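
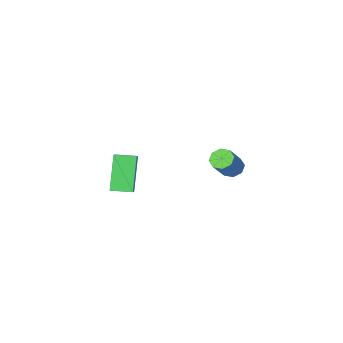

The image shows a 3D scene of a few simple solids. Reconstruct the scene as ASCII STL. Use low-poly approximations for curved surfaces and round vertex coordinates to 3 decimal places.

solid 
facet normal -0.616 -0.285 -0.735
outer loop
vertex -3.408 1.919 -1.636
vertex -3.672 1.463 -1.238
vertex -3.802 2.095 -1.374
endloop
endfacet
facet normal 0.109 0.893 -0.436
outer loop
vertex -3.408 1.919 -1.636
vertex -3.802 2.095 -1.374
vertex -2.423 2.373 -0.459
endloop
endfacet
facet normal 0.110 0.893 -0.437
outer loop
vertex -2.423 2.373 -0.459
vertex -3.802 2.095 -1.374
vertex -2.818 2.55 -0.197
endloop
endfacet
facet normal 0.615 0.283 0.736
outer loop
vertex -2.423 2.373 -0.459
vertex -2.818 2.55 -0.197
vertex -2.688 1.917 -0.062
endloop
endfacet
facet normal -0.615 -0.285 -0.735
outer loop
vertex -3.802 2.095 -1.374
vertex -3.672 1.463 -1.238
vertex -4.12 1.902 -1.033
endloop
endfacet
facet normal -0.473 0.879 0.056
outer loop
vertex -3.802 2.095 -1.374
vertex -4.12 1.902 -1.033
vertex -2.818 2.55 -0.197
endloop
endfacet
facet normal -0.474 0.879 0.058
outer loop
vertex -2.818 2.55 -0.197
vertex -4.12 1.902 -1.033
vertex -3.136 2.356 0.144
endloop
endfacet
facet normal 0.616 0.283 0.735
outer loop
vertex -2.818 2.55 -0.197
vertex -3.136 2.356 0.144
vertex -2.688 1.917 -0.062
endloop
endfacet
facet normal -0.615 -0.284 -0.736
outer loop
vertex -4.12 1.902 -1.033
vertex -3.672 1.463 -1.238
vertex -4.176 1.451 -0.812
endloop
endfacet
facet normal -0.781 0.350 0.517
outer loop
vertex -4.12 1.902 -1.033
vertex -4.176 1.451 -0.812
vertex -3.136 2.356 0.144
endloop
endfacet
facet normal -0.781 0.350 0.518
outer loop
vertex -3.136 2.356 0.144
vertex -4.176 1.451 -0.812
vertex -3.192 1.905 0.364
endloop
endfacet
facet normal 0.615 0.283 0.736
outer loop
vertex -3.136 2.356 0.144
vertex -3.192 1.905 0.364
vertex -2.688 1.917 -0.062
endloop
endfacet
facet normal -0.615 -0.283 -0.736
outer loop
vertex -4.176 1.451 -0.812
vertex -3.672 1.463 -1.238
vertex -3.937 1.007 -0.841
endloop
endfacet
facet normal -0.630 -0.383 0.675
outer loop
vertex -4.176 1.451 -0.812
vertex -3.937 1.007 -0.841
vertex -3.192 1.905 0.364
endloop
endfacet
facet normal -0.630 -0.383 0.675
outer loop
vertex -3.192 1.905 0.364
vertex -3.937 1.007 -0.841
vertex -2.952 1.461 0.336
endloop
endfacet
facet normal 0.615 0.286 0.735
outer loop
vertex -3.192 1.905 0.364
vertex -2.952 1.461 0.336
vertex -2.688 1.917 -0.062
endloop
endfacet
facet normal -0.615 -0.283 -0.736
outer loop
vertex -3.937 1.007 -0.841
vertex -3.672 1.463 -1.238
vertex -3.542 0.83 -1.103
endloop
endfacet
facet normal -0.110 -0.893 0.437
outer loop
vertex -3.937 1.007 -0.841
vertex -3.542 0.83 -1.103
vertex -2.952 1.461 0.336
endloop
endfacet
facet normal -0.109 -0.893 0.436
outer loop
vertex -2.952 1.461 0.336
vertex -3.542 0.83 -1.103
vertex -2.558 1.285 0.074
endloop
endfacet
facet normal 0.616 0.285 0.735
outer loop
vertex -2.952 1.461 0.336
vertex -2.558 1.285 0.074
vertex -2.688 1.917 -0.062
endloop
endfacet
facet normal -0.616 -0.283 -0.735
outer loop
vertex -3.542 0.83 -1.103
vertex -3.672 1.463 -1.238
vertex -3.224 1.024 -1.444
endloop
endfacet
facet normal 0.475 -0.878 -0.057
outer loop
vertex -3.542 0.83 -1.103
vertex -3.224 1.024 -1.444
vertex -2.558 1.285 0.074
endloop
endfacet
facet normal 0.473 -0.879 -0.056
outer loop
vertex -2.558 1.285 0.074
vertex -3.224 1.024 -1.444
vertex -2.24 1.478 -0.267
endloop
endfacet
facet normal 0.615 0.285 0.735
outer loop
vertex -2.558 1.285 0.074
vertex -2.24 1.478 -0.267
vertex -2.688 1.917 -0.062
endloop
endfacet
facet normal -0.615 -0.283 -0.736
outer loop
vertex -3.224 1.024 -1.444
vertex -3.672 1.463 -1.238
vertex -3.168 1.475 -1.664
endloop
endfacet
facet normal 0.781 -0.350 -0.518
outer loop
vertex -3.224 1.024 -1.444
vertex -3.168 1.475 -1.664
vertex -2.24 1.478 -0.267
endloop
endfacet
facet normal 0.780 -0.351 -0.518
outer loop
vertex -2.24 1.478 -0.267
vertex -3.168 1.475 -1.664
vertex -2.184 1.929 -0.488
endloop
endfacet
facet normal 0.615 0.284 0.736
outer loop
vertex -2.24 1.478 -0.267
vertex -2.184 1.929 -0.488
vertex -2.688 1.917 -0.062
endloop
endfacet
facet normal -0.615 -0.286 -0.735
outer loop
vertex -3.168 1.475 -1.664
vertex -3.672 1.463 -1.238
vertex -3.408 1.919 -1.636
endloop
endfacet
facet normal 0.630 0.383 -0.675
outer loop
vertex -3.168 1.475 -1.664
vertex -3.408 1.919 -1.636
vertex -2.184 1.929 -0.488
endloop
endfacet
facet normal 0.630 0.383 -0.675
outer loop
vertex -2.184 1.929 -0.488
vertex -3.408 1.919 -1.636
vertex -2.423 2.373 -0.459
endloop
endfacet
facet normal 0.615 0.283 0.736
outer loop
vertex -2.184 1.929 -0.488
vertex -2.423 2.373 -0.459
vertex -2.688 1.917 -0.062
endloop
endfacet
facet normal -0.506 -0.691 -0.516
outer loop
vertex 2.624 0.625 1.395
vertex 1.767 1.296 1.337
vertex 3.372 1.425 -0.409
endloop
endfacet
facet normal 0.786 -0.615 0.053
outer loop
vertex 3.913 2.164 0.143
vertex 2.624 0.625 1.395
vertex 3.372 1.425 -0.409
endloop
endfacet
facet normal -0.505 -0.692 -0.516
outer loop
vertex 3.372 1.425 -0.409
vertex 1.767 1.296 1.337
vertex 2.514 2.095 -0.467
endloop
endfacet
facet normal 0.354 0.379 -0.855
outer loop
vertex 2.514 2.095 -0.467
vertex 3.913 2.164 0.143
vertex 3.372 1.425 -0.409
endloop
endfacet
facet normal -0.355 -0.379 0.855
outer loop
vertex 2.624 0.625 1.395
vertex 2.308 2.035 1.889
vertex 1.767 1.296 1.337
endloop
endfacet
facet normal 0.786 -0.615 0.053
outer loop
vertex 3.166 1.365 1.947
vertex 2.624 0.625 1.395
vertex 3.913 2.164 0.143
endloop
endfacet
facet normal -0.354 -0.379 0.855
outer loop
vertex 3.166 1.365 1.947
vertex 2.308 2.035 1.889
vertex 2.624 0.625 1.395
endloop
endfacet
facet normal -0.786 0.615 -0.053
outer loop
vertex 1.767 1.296 1.337
vertex 2.308 2.035 1.889
vertex 2.514 2.095 -0.467
endloop
endfacet
facet normal 0.354 0.378 -0.855
outer loop
vertex 3.056 2.835 0.085
vertex 3.913 2.164 0.143
vertex 2.514 2.095 -0.467
endloop
endfacet
facet normal -0.786 0.616 -0.053
outer loop
vertex 2.514 2.095 -0.467
vertex 2.308 2.035 1.889
vertex 3.056 2.835 0.085
endloop
endfacet
facet normal 0.506 0.691 0.516
outer loop
vertex 3.056 2.835 0.085
vertex 3.166 1.365 1.947
vertex 3.913 2.164 0.143
endloop
endfacet
facet normal 0.505 0.692 0.516
outer loop
vertex 2.308 2.035 1.889
vertex 3.166 1.365 1.947
vertex 3.056 2.835 0.085
endloop
endfacet

endsolid


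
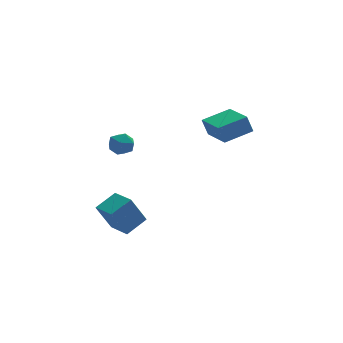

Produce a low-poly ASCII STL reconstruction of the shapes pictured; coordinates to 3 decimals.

solid 
facet normal -0.843 -0.316 -0.434
outer loop
vertex -3.207 0.692 -1.268
vertex -3.61 2.001 -1.439
vertex -2.409 0.732 -2.847
endloop
endfacet
facet normal 0.292 -0.948 0.124
outer loop
vertex -1.27 1.159 -2.261
vertex -3.207 0.692 -1.268
vertex -2.409 0.732 -2.847
endloop
endfacet
facet normal -0.843 -0.317 -0.434
outer loop
vertex -2.409 0.732 -2.847
vertex -3.61 2.001 -1.439
vertex -2.812 2.04 -3.018
endloop
endfacet
facet normal 0.451 0.022 -0.892
outer loop
vertex -2.812 2.04 -3.018
vertex -1.27 1.159 -2.261
vertex -2.409 0.732 -2.847
endloop
endfacet
facet normal -0.451 -0.022 0.892
outer loop
vertex -3.207 0.692 -1.268
vertex -2.471 2.428 -0.853
vertex -3.61 2.001 -1.439
endloop
endfacet
facet normal 0.292 -0.948 0.124
outer loop
vertex -2.068 1.12 -0.682
vertex -3.207 0.692 -1.268
vertex -1.27 1.159 -2.261
endloop
endfacet
facet normal -0.451 -0.022 0.892
outer loop
vertex -2.068 1.12 -0.682
vertex -2.471 2.428 -0.853
vertex -3.207 0.692 -1.268
endloop
endfacet
facet normal -0.292 0.948 -0.124
outer loop
vertex -3.61 2.001 -1.439
vertex -2.471 2.428 -0.853
vertex -2.812 2.04 -3.018
endloop
endfacet
facet normal 0.451 0.022 -0.892
outer loop
vertex -1.673 2.468 -2.432
vertex -1.27 1.159 -2.261
vertex -2.812 2.04 -3.018
endloop
endfacet
facet normal -0.293 0.948 -0.124
outer loop
vertex -2.812 2.04 -3.018
vertex -2.471 2.428 -0.853
vertex -1.673 2.468 -2.432
endloop
endfacet
facet normal 0.843 0.316 0.434
outer loop
vertex -1.673 2.468 -2.432
vertex -2.068 1.12 -0.682
vertex -1.27 1.159 -2.261
endloop
endfacet
facet normal 0.843 0.317 0.434
outer loop
vertex -2.471 2.428 -0.853
vertex -2.068 1.12 -0.682
vertex -1.673 2.468 -2.432
endloop
endfacet
facet normal -0.102 0.979 -0.177
outer loop
vertex -2.565 0.729 3.413
vertex -3.267 0.695 3.63
vertex -2.737 0.839 4.12
endloop
endfacet
facet normal 0.569 0.822 0.011
outer loop
vertex -2.565 0.729 3.413
vertex -2.737 0.839 4.12
vertex -2.149 0.434 3.944
endloop
endfacet
facet normal 0.822 0.343 -0.454
outer loop
vertex -2.565 0.729 3.413
vertex -2.149 0.434 3.944
vertex -2.315 0.04 3.345
endloop
endfacet
facet normal 0.308 0.204 -0.929
outer loop
vertex -2.565 0.729 3.413
vertex -2.315 0.04 3.345
vertex -3.006 0.201 3.151
endloop
endfacet
facet normal -0.263 0.596 -0.758
outer loop
vertex -2.565 0.729 3.413
vertex -3.006 0.201 3.151
vertex -3.267 0.695 3.63
endloop
endfacet
facet normal 0.552 0.517 0.654
outer loop
vertex -2.149 0.434 3.944
vertex -2.737 0.839 4.12
vertex -2.594 0.219 4.489
endloop
endfacet
facet normal -0.533 0.770 0.350
outer loop
vertex -2.737 0.839 4.12
vertex -3.267 0.695 3.63
vertex -3.285 0.38 4.295
endloop
endfacet
facet normal -0.794 0.151 -0.589
outer loop
vertex -3.267 0.695 3.63
vertex -3.006 0.201 3.151
vertex -3.451 -0.014 3.696
endloop
endfacet
facet normal 0.130 -0.485 -0.865
outer loop
vertex -3.006 0.201 3.151
vertex -2.315 0.04 3.345
vertex -2.863 -0.419 3.52
endloop
endfacet
facet normal 0.961 -0.258 -0.096
outer loop
vertex -2.315 0.04 3.345
vertex -2.149 0.434 3.944
vertex -2.333 -0.275 4.01
endloop
endfacet
facet normal -0.308 -0.204 0.929
outer loop
vertex -3.035 -0.309 4.227
vertex -2.594 0.219 4.489
vertex -3.285 0.38 4.295
endloop
endfacet
facet normal -0.822 -0.343 0.454
outer loop
vertex -3.035 -0.309 4.227
vertex -3.285 0.38 4.295
vertex -3.451 -0.014 3.696
endloop
endfacet
facet normal -0.569 -0.822 -0.011
outer loop
vertex -3.035 -0.309 4.227
vertex -3.451 -0.014 3.696
vertex -2.863 -0.419 3.52
endloop
endfacet
facet normal 0.102 -0.979 0.177
outer loop
vertex -3.035 -0.309 4.227
vertex -2.863 -0.419 3.52
vertex -2.333 -0.275 4.01
endloop
endfacet
facet normal 0.263 -0.596 0.758
outer loop
vertex -3.035 -0.309 4.227
vertex -2.333 -0.275 4.01
vertex -2.594 0.219 4.489
endloop
endfacet
facet normal -0.130 0.485 0.865
outer loop
vertex -3.285 0.38 4.295
vertex -2.594 0.219 4.489
vertex -2.737 0.839 4.12
endloop
endfacet
facet normal -0.961 0.258 0.096
outer loop
vertex -3.451 -0.014 3.696
vertex -3.285 0.38 4.295
vertex -3.267 0.695 3.63
endloop
endfacet
facet normal -0.552 -0.517 -0.654
outer loop
vertex -2.863 -0.419 3.52
vertex -3.451 -0.014 3.696
vertex -3.006 0.201 3.151
endloop
endfacet
facet normal 0.533 -0.770 -0.350
outer loop
vertex -2.333 -0.275 4.01
vertex -2.863 -0.419 3.52
vertex -2.315 0.04 3.345
endloop
endfacet
facet normal 0.794 -0.151 0.589
outer loop
vertex -2.594 0.219 4.489
vertex -2.333 -0.275 4.01
vertex -2.149 0.434 3.944
endloop
endfacet
facet normal -0.957 -0.127 -0.260
outer loop
vertex 2.772 2.055 2.997
vertex 2.612 4.014 2.628
vertex 3.059 1.895 2.02
endloop
endfacet
facet normal 0.080 -0.980 0.184
outer loop
vertex 4.648 2.106 2.452
vertex 2.772 2.055 2.997
vertex 3.059 1.895 2.02
endloop
endfacet
facet normal -0.957 -0.127 -0.261
outer loop
vertex 3.059 1.895 2.02
vertex 2.612 4.014 2.628
vertex 2.899 3.854 1.652
endloop
endfacet
facet normal 0.278 -0.155 -0.948
outer loop
vertex 2.899 3.854 1.652
vertex 4.648 2.106 2.452
vertex 3.059 1.895 2.02
endloop
endfacet
facet normal -0.278 0.156 0.948
outer loop
vertex 2.772 2.055 2.997
vertex 4.201 4.225 3.06
vertex 2.612 4.014 2.628
endloop
endfacet
facet normal 0.080 -0.980 0.184
outer loop
vertex 4.361 2.266 3.428
vertex 2.772 2.055 2.997
vertex 4.648 2.106 2.452
endloop
endfacet
facet normal -0.278 0.155 0.948
outer loop
vertex 4.361 2.266 3.428
vertex 4.201 4.225 3.06
vertex 2.772 2.055 2.997
endloop
endfacet
facet normal -0.080 0.980 -0.184
outer loop
vertex 2.612 4.014 2.628
vertex 4.201 4.225 3.06
vertex 2.899 3.854 1.652
endloop
endfacet
facet normal 0.278 -0.156 -0.948
outer loop
vertex 4.488 4.065 2.083
vertex 4.648 2.106 2.452
vertex 2.899 3.854 1.652
endloop
endfacet
facet normal -0.080 0.980 -0.184
outer loop
vertex 2.899 3.854 1.652
vertex 4.201 4.225 3.06
vertex 4.488 4.065 2.083
endloop
endfacet
facet normal 0.957 0.127 0.261
outer loop
vertex 4.488 4.065 2.083
vertex 4.361 2.266 3.428
vertex 4.648 2.106 2.452
endloop
endfacet
facet normal 0.957 0.127 0.260
outer loop
vertex 4.201 4.225 3.06
vertex 4.361 2.266 3.428
vertex 4.488 4.065 2.083
endloop
endfacet

endsolid


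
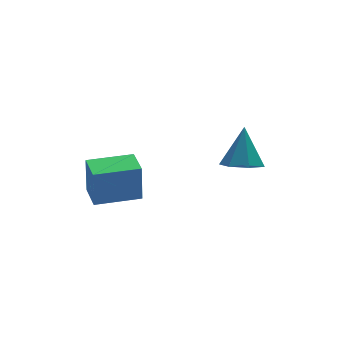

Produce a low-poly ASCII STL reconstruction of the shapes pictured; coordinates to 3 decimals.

solid 
facet normal -0.993 0.120 0.009
outer loop
vertex -3.852 1.079 -2.264
vertex -3.696 2.377 -2.341
vertex -3.88 0.979 -4.001
endloop
endfacet
facet normal -0.119 -0.991 0.059
outer loop
vertex -1.924 0.743 -4.019
vertex -3.852 1.079 -2.264
vertex -3.88 0.979 -4.001
endloop
endfacet
facet normal -0.993 0.120 0.009
outer loop
vertex -3.88 0.979 -4.001
vertex -3.696 2.377 -2.341
vertex -3.724 2.277 -4.078
endloop
endfacet
facet normal -0.016 -0.057 -0.998
outer loop
vertex -3.724 2.277 -4.078
vertex -1.924 0.743 -4.019
vertex -3.88 0.979 -4.001
endloop
endfacet
facet normal 0.016 0.057 0.998
outer loop
vertex -3.852 1.079 -2.264
vertex -1.74 2.141 -2.359
vertex -3.696 2.377 -2.341
endloop
endfacet
facet normal -0.119 -0.991 0.059
outer loop
vertex -1.896 0.843 -2.282
vertex -3.852 1.079 -2.264
vertex -1.924 0.743 -4.019
endloop
endfacet
facet normal 0.016 0.057 0.998
outer loop
vertex -1.896 0.843 -2.282
vertex -1.74 2.141 -2.359
vertex -3.852 1.079 -2.264
endloop
endfacet
facet normal 0.119 0.991 -0.059
outer loop
vertex -3.696 2.377 -2.341
vertex -1.74 2.141 -2.359
vertex -3.724 2.277 -4.078
endloop
endfacet
facet normal -0.016 -0.057 -0.998
outer loop
vertex -1.768 2.041 -4.096
vertex -1.924 0.743 -4.019
vertex -3.724 2.277 -4.078
endloop
endfacet
facet normal 0.119 0.991 -0.059
outer loop
vertex -3.724 2.277 -4.078
vertex -1.74 2.141 -2.359
vertex -1.768 2.041 -4.096
endloop
endfacet
facet normal 0.993 -0.120 -0.009
outer loop
vertex -1.768 2.041 -4.096
vertex -1.896 0.843 -2.282
vertex -1.924 0.743 -4.019
endloop
endfacet
facet normal 0.993 -0.120 -0.009
outer loop
vertex -1.74 2.141 -2.359
vertex -1.896 0.843 -2.282
vertex -1.768 2.041 -4.096
endloop
endfacet
facet normal -0.222 -0.444 -0.868
outer loop
vertex 2.745 -0.509 -2.399
vertex 1.845 -0.521 -2.163
vertex 2.316 0.138 -2.62
endloop
endfacet
facet normal 0.836 0.548 -0.019
outer loop
vertex 2.745 -0.509 -2.399
vertex 2.316 0.138 -2.62
vertex 2.255 0.301 -0.557
endloop
endfacet
facet normal -0.221 -0.444 -0.868
outer loop
vertex 2.316 0.138 -2.62
vertex 1.845 -0.521 -2.163
vertex 1.533 0.289 -2.498
endloop
endfacet
facet normal 0.178 0.981 -0.072
outer loop
vertex 2.316 0.138 -2.62
vertex 1.533 0.289 -2.498
vertex 2.255 0.301 -0.557
endloop
endfacet
facet normal -0.222 -0.444 -0.868
outer loop
vertex 1.533 0.289 -2.498
vertex 1.845 -0.521 -2.163
vertex 0.985 -0.17 -2.123
endloop
endfacet
facet normal -0.546 0.814 0.198
outer loop
vertex 1.533 0.289 -2.498
vertex 0.985 -0.17 -2.123
vertex 2.255 0.301 -0.557
endloop
endfacet
facet normal -0.221 -0.444 -0.868
outer loop
vertex 0.985 -0.17 -2.123
vertex 1.845 -0.521 -2.163
vertex 1.084 -0.893 -1.779
endloop
endfacet
facet normal -0.790 0.172 0.589
outer loop
vertex 0.985 -0.17 -2.123
vertex 1.084 -0.893 -1.779
vertex 2.255 0.301 -0.557
endloop
endfacet
facet normal -0.221 -0.444 -0.868
outer loop
vertex 1.084 -0.893 -1.779
vertex 1.845 -0.521 -2.163
vertex 1.757 -1.336 -1.724
endloop
endfacet
facet normal -0.370 -0.462 0.806
outer loop
vertex 1.084 -0.893 -1.779
vertex 1.757 -1.336 -1.724
vertex 2.255 0.301 -0.557
endloop
endfacet
facet normal -0.220 -0.444 -0.868
outer loop
vertex 1.757 -1.336 -1.724
vertex 1.845 -0.521 -2.163
vertex 2.496 -1.165 -1.999
endloop
endfacet
facet normal 0.396 -0.610 0.686
outer loop
vertex 1.757 -1.336 -1.724
vertex 2.496 -1.165 -1.999
vertex 2.255 0.301 -0.557
endloop
endfacet
facet normal -0.222 -0.445 -0.868
outer loop
vertex 2.496 -1.165 -1.999
vertex 1.845 -0.521 -2.163
vertex 2.745 -0.509 -2.399
endloop
endfacet
facet normal 0.934 -0.160 0.319
outer loop
vertex 2.496 -1.165 -1.999
vertex 2.745 -0.509 -2.399
vertex 2.255 0.301 -0.557
endloop
endfacet

endsolid


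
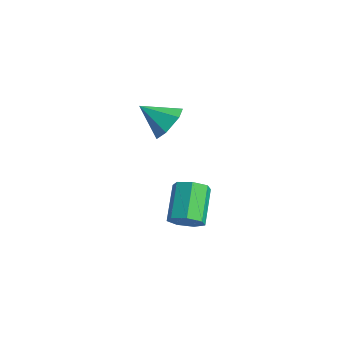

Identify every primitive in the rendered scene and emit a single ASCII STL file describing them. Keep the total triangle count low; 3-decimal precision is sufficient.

solid 
facet normal 0.646 0.526 -0.553
outer loop
vertex -2.338 -0.287 -2.0
vertex -2.992 -0.381 -2.854
vertex -3.099 0.457 -2.182
endloop
endfacet
facet normal -0.035 0.204 0.978
outer loop
vertex -2.338 -0.287 -2.0
vertex -3.099 0.457 -2.182
vertex -4.168 -1.339 -1.846
endloop
endfacet
facet normal 0.645 0.526 -0.554
outer loop
vertex -3.099 0.457 -2.182
vertex -2.992 -0.381 -2.854
vertex -3.754 0.362 -3.036
endloop
endfacet
facet normal -0.708 0.512 0.486
outer loop
vertex -3.099 0.457 -2.182
vertex -3.754 0.362 -3.036
vertex -4.168 -1.339 -1.846
endloop
endfacet
facet normal 0.646 0.527 -0.553
outer loop
vertex -3.754 0.362 -3.036
vertex -2.992 -0.381 -2.854
vertex -3.646 -0.476 -3.708
endloop
endfacet
facet normal -0.968 0.068 -0.240
outer loop
vertex -3.754 0.362 -3.036
vertex -3.646 -0.476 -3.708
vertex -4.168 -1.339 -1.846
endloop
endfacet
facet normal 0.646 0.525 -0.553
outer loop
vertex -3.646 -0.476 -3.708
vertex -2.992 -0.381 -2.854
vertex -2.885 -1.22 -3.525
endloop
endfacet
facet normal -0.555 -0.684 -0.473
outer loop
vertex -3.646 -0.476 -3.708
vertex -2.885 -1.22 -3.525
vertex -4.168 -1.339 -1.846
endloop
endfacet
facet normal 0.646 0.525 -0.553
outer loop
vertex -2.885 -1.22 -3.525
vertex -2.992 -0.381 -2.854
vertex -2.231 -1.125 -2.671
endloop
endfacet
facet normal 0.118 -0.993 0.020
outer loop
vertex -2.885 -1.22 -3.525
vertex -2.231 -1.125 -2.671
vertex -4.168 -1.339 -1.846
endloop
endfacet
facet normal 0.647 0.525 -0.553
outer loop
vertex -2.231 -1.125 -2.671
vertex -2.992 -0.381 -2.854
vertex -2.338 -0.287 -2.0
endloop
endfacet
facet normal 0.378 -0.549 0.746
outer loop
vertex -2.231 -1.125 -2.671
vertex -2.338 -0.287 -2.0
vertex -4.168 -1.339 -1.846
endloop
endfacet
facet normal 0.593 -0.576 -0.563
outer loop
vertex 3.402 -2.881 -4.696
vertex 2.935 -3.608 -4.444
vertex 2.793 -3.066 -5.148
endloop
endfacet
facet normal 0.201 0.782 -0.590
outer loop
vertex 3.402 -2.881 -4.696
vertex 2.793 -3.066 -5.148
vertex 2.192 -1.705 -3.549
endloop
endfacet
facet normal 0.200 0.782 -0.591
outer loop
vertex 2.192 -1.705 -3.549
vertex 2.793 -3.066 -5.148
vertex 1.583 -1.891 -4.001
endloop
endfacet
facet normal -0.593 0.577 0.562
outer loop
vertex 2.192 -1.705 -3.549
vertex 1.583 -1.891 -4.001
vertex 1.725 -2.432 -3.296
endloop
endfacet
facet normal 0.593 -0.576 -0.563
outer loop
vertex 2.793 -3.066 -5.148
vertex 2.935 -3.608 -4.444
vertex 2.291 -3.659 -5.07
endloop
endfacet
facet normal -0.485 0.302 -0.821
outer loop
vertex 2.793 -3.066 -5.148
vertex 2.291 -3.659 -5.07
vertex 1.583 -1.891 -4.001
endloop
endfacet
facet normal -0.485 0.302 -0.821
outer loop
vertex 1.583 -1.891 -4.001
vertex 2.291 -3.659 -5.07
vertex 1.081 -2.484 -3.923
endloop
endfacet
facet normal -0.594 0.576 0.562
outer loop
vertex 1.583 -1.891 -4.001
vertex 1.081 -2.484 -3.923
vertex 1.725 -2.432 -3.296
endloop
endfacet
facet normal 0.593 -0.576 -0.563
outer loop
vertex 2.291 -3.659 -5.07
vertex 2.935 -3.608 -4.444
vertex 2.274 -4.214 -4.52
endloop
endfacet
facet normal -0.805 -0.405 -0.434
outer loop
vertex 2.291 -3.659 -5.07
vertex 2.274 -4.214 -4.52
vertex 1.081 -2.484 -3.923
endloop
endfacet
facet normal -0.805 -0.405 -0.433
outer loop
vertex 1.081 -2.484 -3.923
vertex 2.274 -4.214 -4.52
vertex 1.064 -3.038 -3.373
endloop
endfacet
facet normal -0.594 0.576 0.562
outer loop
vertex 1.081 -2.484 -3.923
vertex 1.064 -3.038 -3.373
vertex 1.725 -2.432 -3.296
endloop
endfacet
facet normal 0.593 -0.576 -0.562
outer loop
vertex 2.274 -4.214 -4.52
vertex 2.935 -3.608 -4.444
vertex 2.755 -4.311 -3.913
endloop
endfacet
facet normal -0.518 -0.808 0.282
outer loop
vertex 2.274 -4.214 -4.52
vertex 2.755 -4.311 -3.913
vertex 1.064 -3.038 -3.373
endloop
endfacet
facet normal -0.519 -0.808 0.280
outer loop
vertex 1.064 -3.038 -3.373
vertex 2.755 -4.311 -3.913
vertex 1.545 -3.136 -2.765
endloop
endfacet
facet normal -0.593 0.576 0.562
outer loop
vertex 1.064 -3.038 -3.373
vertex 1.545 -3.136 -2.765
vertex 1.725 -2.432 -3.296
endloop
endfacet
facet normal 0.594 -0.576 -0.562
outer loop
vertex 2.755 -4.311 -3.913
vertex 2.935 -3.608 -4.444
vertex 3.371 -3.879 -3.705
endloop
endfacet
facet normal 0.158 -0.602 0.783
outer loop
vertex 2.755 -4.311 -3.913
vertex 3.371 -3.879 -3.705
vertex 1.545 -3.136 -2.765
endloop
endfacet
facet normal 0.159 -0.601 0.783
outer loop
vertex 1.545 -3.136 -2.765
vertex 3.371 -3.879 -3.705
vertex 2.161 -2.704 -2.558
endloop
endfacet
facet normal -0.593 0.576 0.563
outer loop
vertex 1.545 -3.136 -2.765
vertex 2.161 -2.704 -2.558
vertex 1.725 -2.432 -3.296
endloop
endfacet
facet normal 0.594 -0.576 -0.562
outer loop
vertex 3.371 -3.879 -3.705
vertex 2.935 -3.608 -4.444
vertex 3.659 -3.242 -4.053
endloop
endfacet
facet normal 0.715 0.057 0.696
outer loop
vertex 3.371 -3.879 -3.705
vertex 3.659 -3.242 -4.053
vertex 2.161 -2.704 -2.558
endloop
endfacet
facet normal 0.715 0.057 0.696
outer loop
vertex 2.161 -2.704 -2.558
vertex 3.659 -3.242 -4.053
vertex 2.449 -2.067 -2.906
endloop
endfacet
facet normal -0.593 0.576 0.563
outer loop
vertex 2.161 -2.704 -2.558
vertex 2.449 -2.067 -2.906
vertex 1.725 -2.432 -3.296
endloop
endfacet
facet normal 0.594 -0.576 -0.561
outer loop
vertex 3.659 -3.242 -4.053
vertex 2.935 -3.608 -4.444
vertex 3.402 -2.881 -4.696
endloop
endfacet
facet normal 0.734 0.674 0.085
outer loop
vertex 3.659 -3.242 -4.053
vertex 3.402 -2.881 -4.696
vertex 2.449 -2.067 -2.906
endloop
endfacet
facet normal 0.735 0.673 0.085
outer loop
vertex 2.449 -2.067 -2.906
vertex 3.402 -2.881 -4.696
vertex 2.192 -1.705 -3.549
endloop
endfacet
facet normal -0.593 0.577 0.562
outer loop
vertex 2.449 -2.067 -2.906
vertex 2.192 -1.705 -3.549
vertex 1.725 -2.432 -3.296
endloop
endfacet

endsolid


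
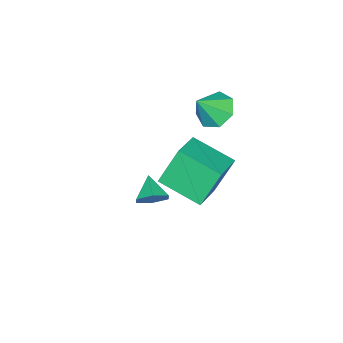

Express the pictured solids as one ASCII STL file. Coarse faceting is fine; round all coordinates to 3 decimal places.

solid 
facet normal 0.658 0.563 -0.501
outer loop
vertex 3.035 -2.663 1.908
vertex 2.722 -2.874 1.26
vertex 2.471 -2.263 1.617
endloop
endfacet
facet normal -0.279 0.276 0.920
outer loop
vertex 3.035 -2.663 1.908
vertex 2.471 -2.263 1.617
vertex 1.958 -3.526 1.84
endloop
endfacet
facet normal 0.658 0.563 -0.500
outer loop
vertex 2.471 -2.263 1.617
vertex 2.722 -2.874 1.26
vertex 2.158 -2.474 0.968
endloop
endfacet
facet normal -0.869 0.404 0.288
outer loop
vertex 2.471 -2.263 1.617
vertex 2.158 -2.474 0.968
vertex 1.958 -3.526 1.84
endloop
endfacet
facet normal 0.658 0.563 -0.500
outer loop
vertex 2.158 -2.474 0.968
vertex 2.722 -2.874 1.26
vertex 2.409 -3.084 0.612
endloop
endfacet
facet normal -0.910 -0.148 -0.388
outer loop
vertex 2.158 -2.474 0.968
vertex 2.409 -3.084 0.612
vertex 1.958 -3.526 1.84
endloop
endfacet
facet normal 0.658 0.563 -0.500
outer loop
vertex 2.409 -3.084 0.612
vertex 2.722 -2.874 1.26
vertex 2.972 -3.484 0.903
endloop
endfacet
facet normal -0.364 -0.826 -0.431
outer loop
vertex 2.409 -3.084 0.612
vertex 2.972 -3.484 0.903
vertex 1.958 -3.526 1.84
endloop
endfacet
facet normal 0.658 0.563 -0.501
outer loop
vertex 2.972 -3.484 0.903
vertex 2.722 -2.874 1.26
vertex 3.285 -3.273 1.551
endloop
endfacet
facet normal 0.226 -0.953 0.201
outer loop
vertex 2.972 -3.484 0.903
vertex 3.285 -3.273 1.551
vertex 1.958 -3.526 1.84
endloop
endfacet
facet normal 0.658 0.563 -0.501
outer loop
vertex 3.285 -3.273 1.551
vertex 2.722 -2.874 1.26
vertex 3.035 -2.663 1.908
endloop
endfacet
facet normal 0.267 -0.403 0.875
outer loop
vertex 3.285 -3.273 1.551
vertex 3.035 -2.663 1.908
vertex 1.958 -3.526 1.84
endloop
endfacet
facet normal -0.583 0.286 -0.760
outer loop
vertex -1.212 -2.08 3.073
vertex -1.88 -2.675 3.362
vertex -1.752 -1.775 3.602
endloop
endfacet
facet normal 0.701 0.616 0.360
outer loop
vertex -1.212 -2.08 3.073
vertex -1.752 -1.775 3.602
vertex -1.04 -3.085 4.458
endloop
endfacet
facet normal -0.583 0.286 -0.761
outer loop
vertex -1.752 -1.775 3.602
vertex -1.88 -2.675 3.362
vertex -2.389 -2.147 3.95
endloop
endfacet
facet normal 0.101 0.582 0.807
outer loop
vertex -1.752 -1.775 3.602
vertex -2.389 -2.147 3.95
vertex -1.04 -3.085 4.458
endloop
endfacet
facet normal -0.583 0.285 -0.761
outer loop
vertex -2.389 -2.147 3.95
vertex -1.88 -2.675 3.362
vertex -2.642 -2.917 3.856
endloop
endfacet
facet normal -0.352 0.001 0.936
outer loop
vertex -2.389 -2.147 3.95
vertex -2.642 -2.917 3.856
vertex -1.04 -3.085 4.458
endloop
endfacet
facet normal -0.583 0.285 -0.761
outer loop
vertex -2.642 -2.917 3.856
vertex -1.88 -2.675 3.362
vertex -2.321 -3.504 3.39
endloop
endfacet
facet normal -0.317 -0.690 0.651
outer loop
vertex -2.642 -2.917 3.856
vertex -2.321 -3.504 3.39
vertex -1.04 -3.085 4.458
endloop
endfacet
facet normal -0.583 0.285 -0.761
outer loop
vertex -2.321 -3.504 3.39
vertex -1.88 -2.675 3.362
vertex -1.668 -3.467 2.903
endloop
endfacet
facet normal 0.179 -0.970 0.166
outer loop
vertex -2.321 -3.504 3.39
vertex -1.668 -3.467 2.903
vertex -1.04 -3.085 4.458
endloop
endfacet
facet normal -0.583 0.285 -0.761
outer loop
vertex -1.668 -3.467 2.903
vertex -1.88 -2.675 3.362
vertex -1.174 -2.834 2.762
endloop
endfacet
facet normal 0.762 -0.629 -0.153
outer loop
vertex -1.668 -3.467 2.903
vertex -1.174 -2.834 2.762
vertex -1.04 -3.085 4.458
endloop
endfacet
facet normal -0.583 0.285 -0.761
outer loop
vertex -1.174 -2.834 2.762
vertex -1.88 -2.675 3.362
vertex -1.212 -2.08 3.073
endloop
endfacet
facet normal 0.995 0.078 -0.067
outer loop
vertex -1.174 -2.834 2.762
vertex -1.212 -2.08 3.073
vertex -1.04 -3.085 4.458
endloop
endfacet
facet normal -0.924 -0.153 -0.351
outer loop
vertex -2.663 -4.176 0.052
vertex -2.744 -2.164 -0.612
vertex -1.901 -4.728 -1.713
endloop
endfacet
facet normal 0.038 -0.949 0.313
outer loop
vertex -0.256 -4.456 -1.088
vertex -2.663 -4.176 0.052
vertex -1.901 -4.728 -1.713
endloop
endfacet
facet normal -0.924 -0.153 -0.352
outer loop
vertex -1.901 -4.728 -1.713
vertex -2.744 -2.164 -0.612
vertex -1.981 -2.716 -2.377
endloop
endfacet
facet normal 0.381 -0.276 -0.882
outer loop
vertex -1.981 -2.716 -2.377
vertex -0.256 -4.456 -1.088
vertex -1.901 -4.728 -1.713
endloop
endfacet
facet normal -0.381 0.276 0.882
outer loop
vertex -2.663 -4.176 0.052
vertex -1.099 -1.892 0.013
vertex -2.744 -2.164 -0.612
endloop
endfacet
facet normal 0.038 -0.949 0.313
outer loop
vertex -1.019 -3.904 0.677
vertex -2.663 -4.176 0.052
vertex -0.256 -4.456 -1.088
endloop
endfacet
facet normal -0.381 0.276 0.882
outer loop
vertex -1.019 -3.904 0.677
vertex -1.099 -1.892 0.013
vertex -2.663 -4.176 0.052
endloop
endfacet
facet normal -0.038 0.949 -0.313
outer loop
vertex -2.744 -2.164 -0.612
vertex -1.099 -1.892 0.013
vertex -1.981 -2.716 -2.377
endloop
endfacet
facet normal 0.381 -0.276 -0.882
outer loop
vertex -0.337 -2.444 -1.752
vertex -0.256 -4.456 -1.088
vertex -1.981 -2.716 -2.377
endloop
endfacet
facet normal -0.038 0.949 -0.313
outer loop
vertex -1.981 -2.716 -2.377
vertex -1.099 -1.892 0.013
vertex -0.337 -2.444 -1.752
endloop
endfacet
facet normal 0.924 0.153 0.351
outer loop
vertex -0.337 -2.444 -1.752
vertex -1.019 -3.904 0.677
vertex -0.256 -4.456 -1.088
endloop
endfacet
facet normal 0.924 0.153 0.351
outer loop
vertex -1.099 -1.892 0.013
vertex -1.019 -3.904 0.677
vertex -0.337 -2.444 -1.752
endloop
endfacet

endsolid


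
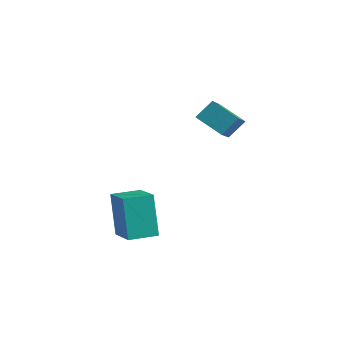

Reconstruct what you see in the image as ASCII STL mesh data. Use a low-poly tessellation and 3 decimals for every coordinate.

solid 
facet normal -0.881 -0.141 0.452
outer loop
vertex 1.458 2.691 4.789
vertex 0.965 3.587 4.107
vertex 1.252 2.141 4.216
endloop
endfacet
facet normal 0.402 -0.729 0.555
outer loop
vertex 2.195 2.293 3.733
vertex 1.458 2.691 4.789
vertex 1.252 2.141 4.216
endloop
endfacet
facet normal -0.881 -0.141 0.451
outer loop
vertex 1.252 2.141 4.216
vertex 0.965 3.587 4.107
vertex 0.759 3.038 3.533
endloop
endfacet
facet normal -0.250 -0.670 -0.699
outer loop
vertex 0.759 3.038 3.533
vertex 2.195 2.293 3.733
vertex 1.252 2.141 4.216
endloop
endfacet
facet normal 0.250 0.670 0.699
outer loop
vertex 1.458 2.691 4.789
vertex 1.908 3.739 3.624
vertex 0.965 3.587 4.107
endloop
endfacet
facet normal 0.400 -0.730 0.554
outer loop
vertex 2.401 2.842 4.307
vertex 1.458 2.691 4.789
vertex 2.195 2.293 3.733
endloop
endfacet
facet normal 0.250 0.670 0.699
outer loop
vertex 2.401 2.842 4.307
vertex 1.908 3.739 3.624
vertex 1.458 2.691 4.789
endloop
endfacet
facet normal -0.401 0.730 -0.554
outer loop
vertex 0.965 3.587 4.107
vertex 1.908 3.739 3.624
vertex 0.759 3.038 3.533
endloop
endfacet
facet normal -0.250 -0.670 -0.699
outer loop
vertex 1.702 3.189 3.051
vertex 2.195 2.293 3.733
vertex 0.759 3.038 3.533
endloop
endfacet
facet normal -0.401 0.729 -0.555
outer loop
vertex 0.759 3.038 3.533
vertex 1.908 3.739 3.624
vertex 1.702 3.189 3.051
endloop
endfacet
facet normal 0.881 0.141 -0.451
outer loop
vertex 1.702 3.189 3.051
vertex 2.401 2.842 4.307
vertex 2.195 2.293 3.733
endloop
endfacet
facet normal 0.881 0.140 -0.452
outer loop
vertex 1.908 3.739 3.624
vertex 2.401 2.842 4.307
vertex 1.702 3.189 3.051
endloop
endfacet
facet normal -0.844 0.399 -0.357
outer loop
vertex 0.296 -0.658 1.583
vertex 0.725 0.223 1.553
vertex 0.782 -0.943 0.117
endloop
endfacet
facet normal -0.438 -0.898 0.029
outer loop
vertex 1.795 -1.423 0.547
vertex 0.296 -0.658 1.583
vertex 0.782 -0.943 0.117
endloop
endfacet
facet normal -0.844 0.400 -0.358
outer loop
vertex 0.782 -0.943 0.117
vertex 0.725 0.223 1.553
vertex 1.211 -0.063 0.088
endloop
endfacet
facet normal 0.310 -0.182 -0.933
outer loop
vertex 1.211 -0.063 0.088
vertex 1.795 -1.423 0.547
vertex 0.782 -0.943 0.117
endloop
endfacet
facet normal -0.310 0.183 0.933
outer loop
vertex 0.296 -0.658 1.583
vertex 1.738 -0.257 1.983
vertex 0.725 0.223 1.553
endloop
endfacet
facet normal -0.438 -0.899 0.030
outer loop
vertex 1.309 -1.137 2.012
vertex 0.296 -0.658 1.583
vertex 1.795 -1.423 0.547
endloop
endfacet
facet normal -0.309 0.182 0.933
outer loop
vertex 1.309 -1.137 2.012
vertex 1.738 -0.257 1.983
vertex 0.296 -0.658 1.583
endloop
endfacet
facet normal 0.438 0.898 -0.030
outer loop
vertex 0.725 0.223 1.553
vertex 1.738 -0.257 1.983
vertex 1.211 -0.063 0.088
endloop
endfacet
facet normal 0.309 -0.182 -0.933
outer loop
vertex 2.224 -0.542 0.517
vertex 1.795 -1.423 0.547
vertex 1.211 -0.063 0.088
endloop
endfacet
facet normal 0.438 0.899 -0.030
outer loop
vertex 1.211 -0.063 0.088
vertex 1.738 -0.257 1.983
vertex 2.224 -0.542 0.517
endloop
endfacet
facet normal 0.844 -0.399 0.358
outer loop
vertex 2.224 -0.542 0.517
vertex 1.309 -1.137 2.012
vertex 1.795 -1.423 0.547
endloop
endfacet
facet normal 0.844 -0.400 0.358
outer loop
vertex 1.738 -0.257 1.983
vertex 1.309 -1.137 2.012
vertex 2.224 -0.542 0.517
endloop
endfacet

endsolid


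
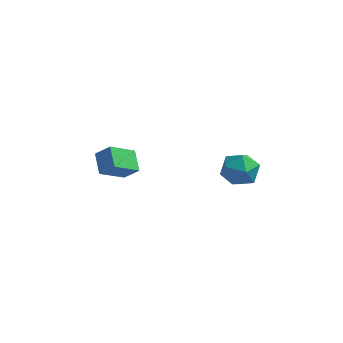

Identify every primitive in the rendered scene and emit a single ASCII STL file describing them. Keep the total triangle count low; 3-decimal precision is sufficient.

solid 
facet normal -0.577 -0.593 0.562
outer loop
vertex -2.096 -4.255 -1.073
vertex -2.477 -3.436 -0.599
vertex -2.721 -4.205 -1.662
endloop
endfacet
facet normal 0.374 -0.803 -0.465
outer loop
vertex -1.943 -3.404 -2.421
vertex -2.096 -4.255 -1.073
vertex -2.721 -4.205 -1.662
endloop
endfacet
facet normal -0.577 -0.593 0.562
outer loop
vertex -2.721 -4.205 -1.662
vertex -2.477 -3.436 -0.599
vertex -3.102 -3.386 -1.188
endloop
endfacet
facet normal -0.727 0.058 -0.684
outer loop
vertex -3.102 -3.386 -1.188
vertex -1.943 -3.404 -2.421
vertex -2.721 -4.205 -1.662
endloop
endfacet
facet normal 0.727 -0.058 0.684
outer loop
vertex -2.096 -4.255 -1.073
vertex -1.699 -2.635 -1.358
vertex -2.477 -3.436 -0.599
endloop
endfacet
facet normal 0.374 -0.803 -0.465
outer loop
vertex -1.318 -3.454 -1.832
vertex -2.096 -4.255 -1.073
vertex -1.943 -3.404 -2.421
endloop
endfacet
facet normal 0.727 -0.058 0.684
outer loop
vertex -1.318 -3.454 -1.832
vertex -1.699 -2.635 -1.358
vertex -2.096 -4.255 -1.073
endloop
endfacet
facet normal -0.374 0.803 0.465
outer loop
vertex -2.477 -3.436 -0.599
vertex -1.699 -2.635 -1.358
vertex -3.102 -3.386 -1.188
endloop
endfacet
facet normal -0.727 0.058 -0.684
outer loop
vertex -2.324 -2.585 -1.947
vertex -1.943 -3.404 -2.421
vertex -3.102 -3.386 -1.188
endloop
endfacet
facet normal -0.374 0.803 0.465
outer loop
vertex -3.102 -3.386 -1.188
vertex -1.699 -2.635 -1.358
vertex -2.324 -2.585 -1.947
endloop
endfacet
facet normal 0.577 0.593 -0.562
outer loop
vertex -2.324 -2.585 -1.947
vertex -1.318 -3.454 -1.832
vertex -1.943 -3.404 -2.421
endloop
endfacet
facet normal 0.577 0.593 -0.562
outer loop
vertex -1.699 -2.635 -1.358
vertex -1.318 -3.454 -1.832
vertex -2.324 -2.585 -1.947
endloop
endfacet
facet normal -0.222 0.637 0.738
outer loop
vertex 2.779 -2.567 -0.834
vertex 2.012 -2.949 -0.735
vertex 2.694 -3.229 -0.288
endloop
endfacet
facet normal 0.481 0.520 0.706
outer loop
vertex 2.779 -2.567 -0.834
vertex 2.694 -3.229 -0.288
vertex 3.387 -3.177 -0.799
endloop
endfacet
facet normal 0.706 0.706 0.054
outer loop
vertex 2.779 -2.567 -0.834
vertex 3.387 -3.177 -0.799
vertex 3.133 -2.865 -1.561
endloop
endfacet
facet normal 0.141 0.938 -0.316
outer loop
vertex 2.779 -2.567 -0.834
vertex 3.133 -2.865 -1.561
vertex 2.284 -2.724 -1.522
endloop
endfacet
facet normal -0.432 0.895 0.107
outer loop
vertex 2.779 -2.567 -0.834
vertex 2.284 -2.724 -1.522
vertex 2.012 -2.949 -0.735
endloop
endfacet
facet normal 0.592 -0.180 0.785
outer loop
vertex 3.387 -3.177 -0.799
vertex 2.694 -3.229 -0.288
vertex 2.996 -3.936 -0.678
endloop
endfacet
facet normal -0.546 0.008 0.838
outer loop
vertex 2.694 -3.229 -0.288
vertex 2.012 -2.949 -0.735
vertex 2.147 -3.795 -0.639
endloop
endfacet
facet normal -0.885 0.427 -0.184
outer loop
vertex 2.012 -2.949 -0.735
vertex 2.284 -2.724 -1.522
vertex 1.893 -3.483 -1.401
endloop
endfacet
facet normal 0.043 0.496 -0.867
outer loop
vertex 2.284 -2.724 -1.522
vertex 3.133 -2.865 -1.561
vertex 2.586 -3.431 -1.912
endloop
endfacet
facet normal 0.956 0.122 -0.269
outer loop
vertex 3.133 -2.865 -1.561
vertex 3.387 -3.177 -0.799
vertex 3.268 -3.711 -1.465
endloop
endfacet
facet normal -0.141 -0.938 0.316
outer loop
vertex 2.501 -4.093 -1.366
vertex 2.996 -3.936 -0.678
vertex 2.147 -3.795 -0.639
endloop
endfacet
facet normal -0.706 -0.706 -0.054
outer loop
vertex 2.501 -4.093 -1.366
vertex 2.147 -3.795 -0.639
vertex 1.893 -3.483 -1.401
endloop
endfacet
facet normal -0.481 -0.520 -0.706
outer loop
vertex 2.501 -4.093 -1.366
vertex 1.893 -3.483 -1.401
vertex 2.586 -3.431 -1.912
endloop
endfacet
facet normal 0.222 -0.637 -0.738
outer loop
vertex 2.501 -4.093 -1.366
vertex 2.586 -3.431 -1.912
vertex 3.268 -3.711 -1.465
endloop
endfacet
facet normal 0.432 -0.895 -0.107
outer loop
vertex 2.501 -4.093 -1.366
vertex 3.268 -3.711 -1.465
vertex 2.996 -3.936 -0.678
endloop
endfacet
facet normal -0.043 -0.496 0.867
outer loop
vertex 2.147 -3.795 -0.639
vertex 2.996 -3.936 -0.678
vertex 2.694 -3.229 -0.288
endloop
endfacet
facet normal -0.956 -0.122 0.269
outer loop
vertex 1.893 -3.483 -1.401
vertex 2.147 -3.795 -0.639
vertex 2.012 -2.949 -0.735
endloop
endfacet
facet normal -0.592 0.180 -0.785
outer loop
vertex 2.586 -3.431 -1.912
vertex 1.893 -3.483 -1.401
vertex 2.284 -2.724 -1.522
endloop
endfacet
facet normal 0.546 -0.008 -0.838
outer loop
vertex 3.268 -3.711 -1.465
vertex 2.586 -3.431 -1.912
vertex 3.133 -2.865 -1.561
endloop
endfacet
facet normal 0.885 -0.427 0.184
outer loop
vertex 2.996 -3.936 -0.678
vertex 3.268 -3.711 -1.465
vertex 3.387 -3.177 -0.799
endloop
endfacet

endsolid


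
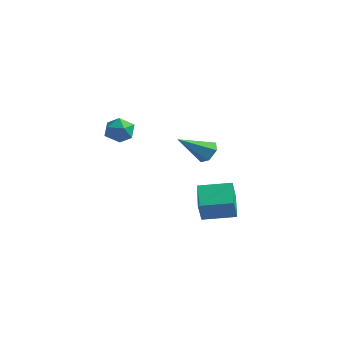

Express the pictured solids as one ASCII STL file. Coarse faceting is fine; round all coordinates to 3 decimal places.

solid 
facet normal 0.330 0.768 -0.550
outer loop
vertex 3.096 -1.475 2.931
vertex 2.618 -1.075 3.203
vertex 3.228 -1.125 3.499
endloop
endfacet
facet normal 0.777 -0.600 0.189
outer loop
vertex 3.096 -1.475 2.931
vertex 3.228 -1.125 3.499
vertex 2.022 -2.465 4.197
endloop
endfacet
facet normal 0.330 0.768 -0.550
outer loop
vertex 3.228 -1.125 3.499
vertex 2.618 -1.075 3.203
vertex 2.75 -0.725 3.771
endloop
endfacet
facet normal 0.497 0.004 0.868
outer loop
vertex 3.228 -1.125 3.499
vertex 2.75 -0.725 3.771
vertex 2.022 -2.465 4.197
endloop
endfacet
facet normal 0.330 0.767 -0.550
outer loop
vertex 2.75 -0.725 3.771
vertex 2.618 -1.075 3.203
vertex 2.14 -0.675 3.474
endloop
endfacet
facet normal -0.383 0.368 0.848
outer loop
vertex 2.75 -0.725 3.771
vertex 2.14 -0.675 3.474
vertex 2.022 -2.465 4.197
endloop
endfacet
facet normal 0.330 0.767 -0.550
outer loop
vertex 2.14 -0.675 3.474
vertex 2.618 -1.075 3.203
vertex 2.008 -1.025 2.906
endloop
endfacet
facet normal -0.981 0.125 0.151
outer loop
vertex 2.14 -0.675 3.474
vertex 2.008 -1.025 2.906
vertex 2.022 -2.465 4.197
endloop
endfacet
facet normal 0.330 0.767 -0.550
outer loop
vertex 2.008 -1.025 2.906
vertex 2.618 -1.075 3.203
vertex 2.486 -1.425 2.635
endloop
endfacet
facet normal -0.701 -0.480 -0.528
outer loop
vertex 2.008 -1.025 2.906
vertex 2.486 -1.425 2.635
vertex 2.022 -2.465 4.197
endloop
endfacet
facet normal 0.330 0.768 -0.550
outer loop
vertex 2.486 -1.425 2.635
vertex 2.618 -1.075 3.203
vertex 3.096 -1.475 2.931
endloop
endfacet
facet normal 0.178 -0.843 -0.508
outer loop
vertex 2.486 -1.425 2.635
vertex 3.096 -1.475 2.931
vertex 2.022 -2.465 4.197
endloop
endfacet
facet normal 0.080 0.973 0.215
outer loop
vertex -2.803 -1.107 3.108
vertex -3.221 -1.234 3.839
vertex -2.372 -1.299 3.817
endloop
endfacet
facet normal 0.632 0.754 -0.180
outer loop
vertex -2.803 -1.107 3.108
vertex -2.372 -1.299 3.817
vertex -2.155 -1.658 3.077
endloop
endfacet
facet normal 0.375 0.485 -0.790
outer loop
vertex -2.803 -1.107 3.108
vertex -2.155 -1.658 3.077
vertex -2.869 -1.816 2.641
endloop
endfacet
facet normal -0.337 0.540 -0.772
outer loop
vertex -2.803 -1.107 3.108
vertex -2.869 -1.816 2.641
vertex -3.528 -1.554 3.112
endloop
endfacet
facet normal -0.519 0.841 -0.151
outer loop
vertex -2.803 -1.107 3.108
vertex -3.528 -1.554 3.112
vertex -3.221 -1.234 3.839
endloop
endfacet
facet normal 0.959 0.226 0.172
outer loop
vertex -2.155 -1.658 3.077
vertex -2.372 -1.299 3.817
vertex -2.172 -2.126 3.788
endloop
endfacet
facet normal 0.066 0.581 0.811
outer loop
vertex -2.372 -1.299 3.817
vertex -3.221 -1.234 3.839
vertex -2.831 -1.864 4.259
endloop
endfacet
facet normal -0.904 0.367 0.220
outer loop
vertex -3.221 -1.234 3.839
vertex -3.528 -1.554 3.112
vertex -3.545 -2.022 3.823
endloop
endfacet
facet normal -0.608 -0.120 -0.785
outer loop
vertex -3.528 -1.554 3.112
vertex -2.869 -1.816 2.641
vertex -3.328 -2.381 3.083
endloop
endfacet
facet normal 0.543 -0.207 -0.814
outer loop
vertex -2.869 -1.816 2.641
vertex -2.155 -1.658 3.077
vertex -2.479 -2.446 3.061
endloop
endfacet
facet normal 0.337 -0.540 0.772
outer loop
vertex -2.897 -2.573 3.792
vertex -2.172 -2.126 3.788
vertex -2.831 -1.864 4.259
endloop
endfacet
facet normal -0.375 -0.485 0.790
outer loop
vertex -2.897 -2.573 3.792
vertex -2.831 -1.864 4.259
vertex -3.545 -2.022 3.823
endloop
endfacet
facet normal -0.632 -0.754 0.180
outer loop
vertex -2.897 -2.573 3.792
vertex -3.545 -2.022 3.823
vertex -3.328 -2.381 3.083
endloop
endfacet
facet normal -0.080 -0.973 -0.215
outer loop
vertex -2.897 -2.573 3.792
vertex -3.328 -2.381 3.083
vertex -2.479 -2.446 3.061
endloop
endfacet
facet normal 0.519 -0.841 0.151
outer loop
vertex -2.897 -2.573 3.792
vertex -2.479 -2.446 3.061
vertex -2.172 -2.126 3.788
endloop
endfacet
facet normal 0.608 0.120 0.785
outer loop
vertex -2.831 -1.864 4.259
vertex -2.172 -2.126 3.788
vertex -2.372 -1.299 3.817
endloop
endfacet
facet normal -0.543 0.207 0.814
outer loop
vertex -3.545 -2.022 3.823
vertex -2.831 -1.864 4.259
vertex -3.221 -1.234 3.839
endloop
endfacet
facet normal -0.959 -0.226 -0.172
outer loop
vertex -3.328 -2.381 3.083
vertex -3.545 -2.022 3.823
vertex -3.528 -1.554 3.112
endloop
endfacet
facet normal -0.066 -0.581 -0.811
outer loop
vertex -2.479 -2.446 3.061
vertex -3.328 -2.381 3.083
vertex -2.869 -1.816 2.641
endloop
endfacet
facet normal 0.904 -0.367 -0.220
outer loop
vertex -2.172 -2.126 3.788
vertex -2.479 -2.446 3.061
vertex -2.155 -1.658 3.077
endloop
endfacet
facet normal -0.706 -0.696 -0.132
outer loop
vertex 3.231 -2.295 0.246
vertex 2.149 -1.343 1.008
vertex 2.92 -1.773 -0.847
endloop
endfacet
facet normal 0.664 -0.584 -0.468
outer loop
vertex 4.091 -0.617 -0.628
vertex 3.231 -2.295 0.246
vertex 2.92 -1.773 -0.847
endloop
endfacet
facet normal -0.706 -0.696 -0.132
outer loop
vertex 2.92 -1.773 -0.847
vertex 2.149 -1.343 1.008
vertex 1.838 -0.821 -0.085
endloop
endfacet
facet normal -0.248 0.417 -0.874
outer loop
vertex 1.838 -0.821 -0.085
vertex 4.091 -0.617 -0.628
vertex 2.92 -1.773 -0.847
endloop
endfacet
facet normal 0.248 -0.417 0.874
outer loop
vertex 3.231 -2.295 0.246
vertex 3.32 -0.187 1.227
vertex 2.149 -1.343 1.008
endloop
endfacet
facet normal 0.664 -0.584 -0.468
outer loop
vertex 4.402 -1.139 0.465
vertex 3.231 -2.295 0.246
vertex 4.091 -0.617 -0.628
endloop
endfacet
facet normal 0.248 -0.417 0.874
outer loop
vertex 4.402 -1.139 0.465
vertex 3.32 -0.187 1.227
vertex 3.231 -2.295 0.246
endloop
endfacet
facet normal -0.664 0.584 0.468
outer loop
vertex 2.149 -1.343 1.008
vertex 3.32 -0.187 1.227
vertex 1.838 -0.821 -0.085
endloop
endfacet
facet normal -0.248 0.417 -0.874
outer loop
vertex 3.009 0.335 0.134
vertex 4.091 -0.617 -0.628
vertex 1.838 -0.821 -0.085
endloop
endfacet
facet normal -0.664 0.584 0.468
outer loop
vertex 1.838 -0.821 -0.085
vertex 3.32 -0.187 1.227
vertex 3.009 0.335 0.134
endloop
endfacet
facet normal 0.706 0.696 0.132
outer loop
vertex 3.009 0.335 0.134
vertex 4.402 -1.139 0.465
vertex 4.091 -0.617 -0.628
endloop
endfacet
facet normal 0.706 0.696 0.132
outer loop
vertex 3.32 -0.187 1.227
vertex 4.402 -1.139 0.465
vertex 3.009 0.335 0.134
endloop
endfacet

endsolid


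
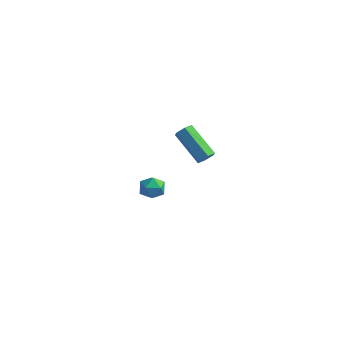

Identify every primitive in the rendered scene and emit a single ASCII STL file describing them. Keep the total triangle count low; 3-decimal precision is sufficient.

solid 
facet normal 0.009 0.717 0.697
outer loop
vertex -1.597 0.016 -2.365
vertex -1.219 -0.452 -1.888
vertex -0.829 0.006 -2.365
endloop
endfacet
facet normal 0.013 0.999 0.041
outer loop
vertex -1.597 0.016 -2.365
vertex -0.829 0.006 -2.365
vertex -1.212 0.038 -3.029
endloop
endfacet
facet normal -0.568 0.765 -0.304
outer loop
vertex -1.597 0.016 -2.365
vertex -1.212 0.038 -3.029
vertex -1.839 -0.401 -2.963
endloop
endfacet
facet normal -0.930 0.339 0.140
outer loop
vertex -1.597 0.016 -2.365
vertex -1.839 -0.401 -2.963
vertex -1.843 -0.703 -2.258
endloop
endfacet
facet normal -0.574 0.309 0.758
outer loop
vertex -1.597 0.016 -2.365
vertex -1.843 -0.703 -2.258
vertex -1.219 -0.452 -1.888
endloop
endfacet
facet normal 0.588 0.750 -0.303
outer loop
vertex -1.212 0.038 -3.029
vertex -0.829 0.006 -2.365
vertex -0.597 -0.417 -2.962
endloop
endfacet
facet normal 0.581 0.296 0.759
outer loop
vertex -0.829 0.006 -2.365
vertex -1.219 -0.452 -1.888
vertex -0.601 -0.719 -2.257
endloop
endfacet
facet normal -0.363 -0.364 0.858
outer loop
vertex -1.219 -0.452 -1.888
vertex -1.843 -0.703 -2.258
vertex -1.228 -1.158 -2.191
endloop
endfacet
facet normal -0.938 -0.316 -0.141
outer loop
vertex -1.843 -0.703 -2.258
vertex -1.839 -0.401 -2.963
vertex -1.611 -1.126 -2.855
endloop
endfacet
facet normal -0.352 0.373 -0.859
outer loop
vertex -1.839 -0.401 -2.963
vertex -1.212 0.038 -3.029
vertex -1.221 -0.668 -3.332
endloop
endfacet
facet normal 0.930 -0.339 -0.140
outer loop
vertex -0.843 -1.136 -2.855
vertex -0.597 -0.417 -2.962
vertex -0.601 -0.719 -2.257
endloop
endfacet
facet normal 0.568 -0.765 0.304
outer loop
vertex -0.843 -1.136 -2.855
vertex -0.601 -0.719 -2.257
vertex -1.228 -1.158 -2.191
endloop
endfacet
facet normal -0.013 -0.999 -0.041
outer loop
vertex -0.843 -1.136 -2.855
vertex -1.228 -1.158 -2.191
vertex -1.611 -1.126 -2.855
endloop
endfacet
facet normal -0.009 -0.717 -0.697
outer loop
vertex -0.843 -1.136 -2.855
vertex -1.611 -1.126 -2.855
vertex -1.221 -0.668 -3.332
endloop
endfacet
facet normal 0.574 -0.309 -0.758
outer loop
vertex -0.843 -1.136 -2.855
vertex -1.221 -0.668 -3.332
vertex -0.597 -0.417 -2.962
endloop
endfacet
facet normal 0.938 0.316 0.141
outer loop
vertex -0.601 -0.719 -2.257
vertex -0.597 -0.417 -2.962
vertex -0.829 0.006 -2.365
endloop
endfacet
facet normal 0.352 -0.373 0.859
outer loop
vertex -1.228 -1.158 -2.191
vertex -0.601 -0.719 -2.257
vertex -1.219 -0.452 -1.888
endloop
endfacet
facet normal -0.588 -0.750 0.303
outer loop
vertex -1.611 -1.126 -2.855
vertex -1.228 -1.158 -2.191
vertex -1.843 -0.703 -2.258
endloop
endfacet
facet normal -0.581 -0.296 -0.759
outer loop
vertex -1.221 -0.668 -3.332
vertex -1.611 -1.126 -2.855
vertex -1.839 -0.401 -2.963
endloop
endfacet
facet normal 0.363 0.364 -0.858
outer loop
vertex -0.597 -0.417 -2.962
vertex -1.221 -0.668 -3.332
vertex -1.212 0.038 -3.029
endloop
endfacet
facet normal 0.785 -0.239 -0.572
outer loop
vertex 3.744 -2.884 3.696
vertex 3.437 -3.146 3.384
vertex 3.525 -2.651 3.298
endloop
endfacet
facet normal 0.447 0.857 0.256
outer loop
vertex 3.744 -2.884 3.696
vertex 3.525 -2.651 3.298
vertex 2.19 -2.412 4.828
endloop
endfacet
facet normal 0.447 0.857 0.256
outer loop
vertex 2.19 -2.412 4.828
vertex 3.525 -2.651 3.298
vertex 1.971 -2.179 4.431
endloop
endfacet
facet normal -0.785 0.238 0.572
outer loop
vertex 2.19 -2.412 4.828
vertex 1.971 -2.179 4.431
vertex 1.883 -2.674 4.516
endloop
endfacet
facet normal 0.785 -0.239 -0.572
outer loop
vertex 3.525 -2.651 3.298
vertex 3.437 -3.146 3.384
vertex 3.218 -2.913 2.986
endloop
endfacet
facet normal -0.148 0.824 -0.546
outer loop
vertex 3.525 -2.651 3.298
vertex 3.218 -2.913 2.986
vertex 1.971 -2.179 4.431
endloop
endfacet
facet normal -0.148 0.824 -0.546
outer loop
vertex 1.971 -2.179 4.431
vertex 3.218 -2.913 2.986
vertex 1.664 -2.441 4.119
endloop
endfacet
facet normal -0.785 0.238 0.572
outer loop
vertex 1.971 -2.179 4.431
vertex 1.664 -2.441 4.119
vertex 1.883 -2.674 4.516
endloop
endfacet
facet normal 0.785 -0.239 -0.572
outer loop
vertex 3.218 -2.913 2.986
vertex 3.437 -3.146 3.384
vertex 3.13 -3.408 3.072
endloop
endfacet
facet normal -0.595 -0.034 -0.803
outer loop
vertex 3.218 -2.913 2.986
vertex 3.13 -3.408 3.072
vertex 1.664 -2.441 4.119
endloop
endfacet
facet normal -0.595 -0.032 -0.803
outer loop
vertex 1.664 -2.441 4.119
vertex 3.13 -3.408 3.072
vertex 1.576 -2.936 4.204
endloop
endfacet
facet normal -0.785 0.238 0.572
outer loop
vertex 1.664 -2.441 4.119
vertex 1.576 -2.936 4.204
vertex 1.883 -2.674 4.516
endloop
endfacet
facet normal 0.785 -0.238 -0.572
outer loop
vertex 3.13 -3.408 3.072
vertex 3.437 -3.146 3.384
vertex 3.349 -3.641 3.469
endloop
endfacet
facet normal -0.447 -0.857 -0.256
outer loop
vertex 3.13 -3.408 3.072
vertex 3.349 -3.641 3.469
vertex 1.576 -2.936 4.204
endloop
endfacet
facet normal -0.447 -0.857 -0.256
outer loop
vertex 1.576 -2.936 4.204
vertex 3.349 -3.641 3.469
vertex 1.795 -3.169 4.602
endloop
endfacet
facet normal -0.785 0.239 0.572
outer loop
vertex 1.576 -2.936 4.204
vertex 1.795 -3.169 4.602
vertex 1.883 -2.674 4.516
endloop
endfacet
facet normal 0.785 -0.238 -0.572
outer loop
vertex 3.349 -3.641 3.469
vertex 3.437 -3.146 3.384
vertex 3.656 -3.379 3.781
endloop
endfacet
facet normal 0.148 -0.824 0.546
outer loop
vertex 3.349 -3.641 3.469
vertex 3.656 -3.379 3.781
vertex 1.795 -3.169 4.602
endloop
endfacet
facet normal 0.148 -0.824 0.546
outer loop
vertex 1.795 -3.169 4.602
vertex 3.656 -3.379 3.781
vertex 2.102 -2.907 4.914
endloop
endfacet
facet normal -0.785 0.239 0.572
outer loop
vertex 1.795 -3.169 4.602
vertex 2.102 -2.907 4.914
vertex 1.883 -2.674 4.516
endloop
endfacet
facet normal 0.785 -0.238 -0.572
outer loop
vertex 3.656 -3.379 3.781
vertex 3.437 -3.146 3.384
vertex 3.744 -2.884 3.696
endloop
endfacet
facet normal 0.595 0.032 0.803
outer loop
vertex 3.656 -3.379 3.781
vertex 3.744 -2.884 3.696
vertex 2.102 -2.907 4.914
endloop
endfacet
facet normal 0.595 0.034 0.803
outer loop
vertex 2.102 -2.907 4.914
vertex 3.744 -2.884 3.696
vertex 2.19 -2.412 4.828
endloop
endfacet
facet normal -0.785 0.239 0.572
outer loop
vertex 2.102 -2.907 4.914
vertex 2.19 -2.412 4.828
vertex 1.883 -2.674 4.516
endloop
endfacet

endsolid


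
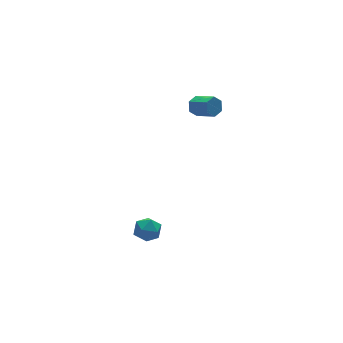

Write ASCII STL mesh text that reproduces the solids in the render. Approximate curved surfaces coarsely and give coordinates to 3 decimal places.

solid 
facet normal -0.764 0.645 0.028
outer loop
vertex 0.354 -2.004 -4.075
vertex -0.074 -2.515 -3.981
vertex 0.205 -2.208 -3.451
endloop
endfacet
facet normal -0.167 0.948 0.270
outer loop
vertex 0.354 -2.004 -4.075
vertex 0.205 -2.208 -3.451
vertex 0.839 -2.051 -3.611
endloop
endfacet
facet normal 0.325 0.913 -0.247
outer loop
vertex 0.354 -2.004 -4.075
vertex 0.839 -2.051 -3.611
vertex 0.953 -2.262 -4.24
endloop
endfacet
facet normal 0.030 0.588 -0.809
outer loop
vertex 0.354 -2.004 -4.075
vertex 0.953 -2.262 -4.24
vertex 0.389 -2.548 -4.469
endloop
endfacet
facet normal -0.643 0.421 -0.639
outer loop
vertex 0.354 -2.004 -4.075
vertex 0.389 -2.548 -4.469
vertex -0.074 -2.515 -3.981
endloop
endfacet
facet normal 0.069 0.562 0.824
outer loop
vertex 0.839 -2.051 -3.611
vertex 0.205 -2.208 -3.451
vertex 0.711 -2.592 -3.231
endloop
endfacet
facet normal -0.899 0.072 0.432
outer loop
vertex 0.205 -2.208 -3.451
vertex -0.074 -2.515 -3.981
vertex 0.147 -2.878 -3.46
endloop
endfacet
facet normal -0.704 -0.289 -0.649
outer loop
vertex -0.074 -2.515 -3.981
vertex 0.389 -2.548 -4.469
vertex 0.261 -3.089 -4.089
endloop
endfacet
facet normal 0.385 -0.021 -0.923
outer loop
vertex 0.389 -2.548 -4.469
vertex 0.953 -2.262 -4.24
vertex 0.895 -2.932 -4.249
endloop
endfacet
facet normal 0.862 0.506 -0.013
outer loop
vertex 0.953 -2.262 -4.24
vertex 0.839 -2.051 -3.611
vertex 1.174 -2.625 -3.719
endloop
endfacet
facet normal -0.030 -0.588 0.809
outer loop
vertex 0.746 -3.136 -3.625
vertex 0.711 -2.592 -3.231
vertex 0.147 -2.878 -3.46
endloop
endfacet
facet normal -0.325 -0.913 0.247
outer loop
vertex 0.746 -3.136 -3.625
vertex 0.147 -2.878 -3.46
vertex 0.261 -3.089 -4.089
endloop
endfacet
facet normal 0.167 -0.948 -0.270
outer loop
vertex 0.746 -3.136 -3.625
vertex 0.261 -3.089 -4.089
vertex 0.895 -2.932 -4.249
endloop
endfacet
facet normal 0.764 -0.645 -0.028
outer loop
vertex 0.746 -3.136 -3.625
vertex 0.895 -2.932 -4.249
vertex 1.174 -2.625 -3.719
endloop
endfacet
facet normal 0.643 -0.421 0.639
outer loop
vertex 0.746 -3.136 -3.625
vertex 1.174 -2.625 -3.719
vertex 0.711 -2.592 -3.231
endloop
endfacet
facet normal -0.385 0.021 0.923
outer loop
vertex 0.147 -2.878 -3.46
vertex 0.711 -2.592 -3.231
vertex 0.205 -2.208 -3.451
endloop
endfacet
facet normal -0.862 -0.506 0.013
outer loop
vertex 0.261 -3.089 -4.089
vertex 0.147 -2.878 -3.46
vertex -0.074 -2.515 -3.981
endloop
endfacet
facet normal -0.069 -0.562 -0.824
outer loop
vertex 0.895 -2.932 -4.249
vertex 0.261 -3.089 -4.089
vertex 0.389 -2.548 -4.469
endloop
endfacet
facet normal 0.899 -0.072 -0.432
outer loop
vertex 1.174 -2.625 -3.719
vertex 0.895 -2.932 -4.249
vertex 0.953 -2.262 -4.24
endloop
endfacet
facet normal 0.704 0.289 0.649
outer loop
vertex 0.711 -2.592 -3.231
vertex 1.174 -2.625 -3.719
vertex 0.839 -2.051 -3.611
endloop
endfacet
facet normal -0.393 0.822 -0.412
outer loop
vertex 4.114 -0.696 1.375
vertex 3.774 -0.669 1.753
vertex 4.223 -0.432 1.797
endloop
endfacet
facet normal 0.894 0.237 -0.380
outer loop
vertex 4.114 -0.696 1.375
vertex 4.223 -0.432 1.797
vertex 4.527 -1.559 1.808
endloop
endfacet
facet normal 0.894 0.237 -0.380
outer loop
vertex 4.527 -1.559 1.808
vertex 4.223 -0.432 1.797
vertex 4.636 -1.294 2.23
endloop
endfacet
facet normal 0.393 -0.821 0.414
outer loop
vertex 4.527 -1.559 1.808
vertex 4.636 -1.294 2.23
vertex 4.186 -1.531 2.187
endloop
endfacet
facet normal -0.393 0.821 -0.413
outer loop
vertex 4.223 -0.432 1.797
vertex 3.774 -0.669 1.753
vertex 3.883 -0.404 2.176
endloop
endfacet
facet normal 0.633 0.568 0.526
outer loop
vertex 4.223 -0.432 1.797
vertex 3.883 -0.404 2.176
vertex 4.636 -1.294 2.23
endloop
endfacet
facet normal 0.632 0.567 0.528
outer loop
vertex 4.636 -1.294 2.23
vertex 3.883 -0.404 2.176
vertex 4.295 -1.267 2.609
endloop
endfacet
facet normal 0.393 -0.822 0.412
outer loop
vertex 4.636 -1.294 2.23
vertex 4.295 -1.267 2.609
vertex 4.186 -1.531 2.187
endloop
endfacet
facet normal -0.392 0.822 -0.414
outer loop
vertex 3.883 -0.404 2.176
vertex 3.774 -0.669 1.753
vertex 3.433 -0.641 2.132
endloop
endfacet
facet normal -0.262 0.330 0.907
outer loop
vertex 3.883 -0.404 2.176
vertex 3.433 -0.641 2.132
vertex 4.295 -1.267 2.609
endloop
endfacet
facet normal -0.263 0.329 0.907
outer loop
vertex 4.295 -1.267 2.609
vertex 3.433 -0.641 2.132
vertex 3.846 -1.504 2.565
endloop
endfacet
facet normal 0.393 -0.822 0.412
outer loop
vertex 4.295 -1.267 2.609
vertex 3.846 -1.504 2.565
vertex 4.186 -1.531 2.187
endloop
endfacet
facet normal -0.393 0.821 -0.414
outer loop
vertex 3.433 -0.641 2.132
vertex 3.774 -0.669 1.753
vertex 3.324 -0.906 1.71
endloop
endfacet
facet normal -0.894 -0.237 0.380
outer loop
vertex 3.433 -0.641 2.132
vertex 3.324 -0.906 1.71
vertex 3.846 -1.504 2.565
endloop
endfacet
facet normal -0.894 -0.238 0.380
outer loop
vertex 3.846 -1.504 2.565
vertex 3.324 -0.906 1.71
vertex 3.737 -1.768 2.143
endloop
endfacet
facet normal 0.393 -0.822 0.412
outer loop
vertex 3.846 -1.504 2.565
vertex 3.737 -1.768 2.143
vertex 4.186 -1.531 2.187
endloop
endfacet
facet normal -0.393 0.822 -0.412
outer loop
vertex 3.324 -0.906 1.71
vertex 3.774 -0.669 1.753
vertex 3.665 -0.933 1.331
endloop
endfacet
facet normal -0.632 -0.568 -0.528
outer loop
vertex 3.324 -0.906 1.71
vertex 3.665 -0.933 1.331
vertex 3.737 -1.768 2.143
endloop
endfacet
facet normal -0.634 -0.567 -0.527
outer loop
vertex 3.737 -1.768 2.143
vertex 3.665 -0.933 1.331
vertex 4.077 -1.796 1.764
endloop
endfacet
facet normal 0.393 -0.821 0.413
outer loop
vertex 3.737 -1.768 2.143
vertex 4.077 -1.796 1.764
vertex 4.186 -1.531 2.187
endloop
endfacet
facet normal -0.393 0.822 -0.412
outer loop
vertex 3.665 -0.933 1.331
vertex 3.774 -0.669 1.753
vertex 4.114 -0.696 1.375
endloop
endfacet
facet normal 0.263 -0.330 -0.907
outer loop
vertex 3.665 -0.933 1.331
vertex 4.114 -0.696 1.375
vertex 4.077 -1.796 1.764
endloop
endfacet
facet normal 0.262 -0.330 -0.907
outer loop
vertex 4.077 -1.796 1.764
vertex 4.114 -0.696 1.375
vertex 4.527 -1.559 1.808
endloop
endfacet
facet normal 0.392 -0.822 0.414
outer loop
vertex 4.077 -1.796 1.764
vertex 4.527 -1.559 1.808
vertex 4.186 -1.531 2.187
endloop
endfacet

endsolid


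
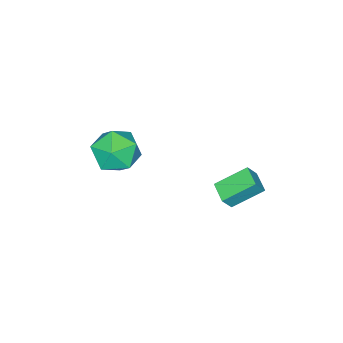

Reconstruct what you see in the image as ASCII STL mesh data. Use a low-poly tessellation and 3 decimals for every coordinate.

solid 
facet normal -0.528 -0.828 0.188
outer loop
vertex 0.659 1.041 0.286
vertex -0.457 1.956 1.184
vertex 0.169 1.182 -0.467
endloop
endfacet
facet normal 0.657 -0.538 -0.528
outer loop
vertex 0.717 2.044 -0.664
vertex 0.659 1.041 0.286
vertex 0.169 1.182 -0.467
endloop
endfacet
facet normal -0.527 -0.829 0.189
outer loop
vertex 0.169 1.182 -0.467
vertex -0.457 1.956 1.184
vertex -0.948 2.097 0.431
endloop
endfacet
facet normal -0.540 0.154 -0.828
outer loop
vertex -0.948 2.097 0.431
vertex 0.717 2.044 -0.664
vertex 0.169 1.182 -0.467
endloop
endfacet
facet normal 0.540 -0.154 0.828
outer loop
vertex 0.659 1.041 0.286
vertex 0.091 2.818 0.987
vertex -0.457 1.956 1.184
endloop
endfacet
facet normal 0.656 -0.539 -0.529
outer loop
vertex 1.208 1.903 0.089
vertex 0.659 1.041 0.286
vertex 0.717 2.044 -0.664
endloop
endfacet
facet normal 0.539 -0.154 0.828
outer loop
vertex 1.208 1.903 0.089
vertex 0.091 2.818 0.987
vertex 0.659 1.041 0.286
endloop
endfacet
facet normal -0.656 0.538 0.529
outer loop
vertex -0.457 1.956 1.184
vertex 0.091 2.818 0.987
vertex -0.948 2.097 0.431
endloop
endfacet
facet normal -0.539 0.154 -0.828
outer loop
vertex -0.399 2.959 0.234
vertex 0.717 2.044 -0.664
vertex -0.948 2.097 0.431
endloop
endfacet
facet normal -0.656 0.539 0.528
outer loop
vertex -0.948 2.097 0.431
vertex 0.091 2.818 0.987
vertex -0.399 2.959 0.234
endloop
endfacet
facet normal 0.527 0.828 -0.189
outer loop
vertex -0.399 2.959 0.234
vertex 1.208 1.903 0.089
vertex 0.717 2.044 -0.664
endloop
endfacet
facet normal 0.527 0.828 -0.188
outer loop
vertex 0.091 2.818 0.987
vertex 1.208 1.903 0.089
vertex -0.399 2.959 0.234
endloop
endfacet
facet normal 0.119 0.354 0.928
outer loop
vertex 1.828 -2.258 1.952
vertex 2.078 -3.404 2.357
vertex 2.998 -2.671 1.96
endloop
endfacet
facet normal 0.296 0.847 0.442
outer loop
vertex 1.828 -2.258 1.952
vertex 2.998 -2.671 1.96
vertex 2.577 -2.019 0.992
endloop
endfacet
facet normal -0.273 0.962 0.027
outer loop
vertex 1.828 -2.258 1.952
vertex 2.577 -2.019 0.992
vertex 1.398 -2.348 0.791
endloop
endfacet
facet normal -0.802 0.541 0.255
outer loop
vertex 1.828 -2.258 1.952
vertex 1.398 -2.348 0.791
vertex 1.089 -3.204 1.635
endloop
endfacet
facet normal -0.560 0.165 0.812
outer loop
vertex 1.828 -2.258 1.952
vertex 1.089 -3.204 1.635
vertex 2.078 -3.404 2.357
endloop
endfacet
facet normal 0.816 0.578 0.034
outer loop
vertex 2.577 -2.019 0.992
vertex 2.998 -2.671 1.96
vertex 3.291 -3.016 0.805
endloop
endfacet
facet normal 0.529 -0.219 0.820
outer loop
vertex 2.998 -2.671 1.96
vertex 2.078 -3.404 2.357
vertex 2.982 -3.872 1.649
endloop
endfacet
facet normal -0.568 -0.526 0.633
outer loop
vertex 2.078 -3.404 2.357
vertex 1.089 -3.204 1.635
vertex 1.803 -4.201 1.448
endloop
endfacet
facet normal -0.960 0.082 -0.268
outer loop
vertex 1.089 -3.204 1.635
vertex 1.398 -2.348 0.791
vertex 1.382 -3.549 0.48
endloop
endfacet
facet normal -0.104 0.763 -0.638
outer loop
vertex 1.398 -2.348 0.791
vertex 2.577 -2.019 0.992
vertex 2.302 -2.816 0.083
endloop
endfacet
facet normal 0.802 -0.541 -0.255
outer loop
vertex 2.552 -3.962 0.488
vertex 3.291 -3.016 0.805
vertex 2.982 -3.872 1.649
endloop
endfacet
facet normal 0.273 -0.962 -0.027
outer loop
vertex 2.552 -3.962 0.488
vertex 2.982 -3.872 1.649
vertex 1.803 -4.201 1.448
endloop
endfacet
facet normal -0.296 -0.847 -0.442
outer loop
vertex 2.552 -3.962 0.488
vertex 1.803 -4.201 1.448
vertex 1.382 -3.549 0.48
endloop
endfacet
facet normal -0.119 -0.354 -0.928
outer loop
vertex 2.552 -3.962 0.488
vertex 1.382 -3.549 0.48
vertex 2.302 -2.816 0.083
endloop
endfacet
facet normal 0.560 -0.165 -0.812
outer loop
vertex 2.552 -3.962 0.488
vertex 2.302 -2.816 0.083
vertex 3.291 -3.016 0.805
endloop
endfacet
facet normal 0.960 -0.082 0.268
outer loop
vertex 2.982 -3.872 1.649
vertex 3.291 -3.016 0.805
vertex 2.998 -2.671 1.96
endloop
endfacet
facet normal 0.104 -0.763 0.638
outer loop
vertex 1.803 -4.201 1.448
vertex 2.982 -3.872 1.649
vertex 2.078 -3.404 2.357
endloop
endfacet
facet normal -0.816 -0.578 -0.034
outer loop
vertex 1.382 -3.549 0.48
vertex 1.803 -4.201 1.448
vertex 1.089 -3.204 1.635
endloop
endfacet
facet normal -0.529 0.219 -0.820
outer loop
vertex 2.302 -2.816 0.083
vertex 1.382 -3.549 0.48
vertex 1.398 -2.348 0.791
endloop
endfacet
facet normal 0.568 0.526 -0.633
outer loop
vertex 3.291 -3.016 0.805
vertex 2.302 -2.816 0.083
vertex 2.577 -2.019 0.992
endloop
endfacet

endsolid


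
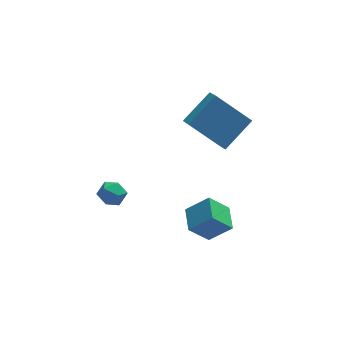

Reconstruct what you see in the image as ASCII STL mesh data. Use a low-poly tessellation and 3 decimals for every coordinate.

solid 
facet normal -0.696 0.327 0.639
outer loop
vertex 1.544 0.847 3.406
vertex 1.449 1.624 2.905
vertex 0.293 0.072 2.44
endloop
endfacet
facet normal 0.102 -0.836 0.538
outer loop
vertex 1.691 -0.584 1.155
vertex 1.544 0.847 3.406
vertex 0.293 0.072 2.44
endloop
endfacet
facet normal -0.696 0.326 0.640
outer loop
vertex 0.293 0.072 2.44
vertex 1.449 1.624 2.905
vertex 0.198 0.85 1.94
endloop
endfacet
facet normal -0.711 -0.440 -0.549
outer loop
vertex 0.198 0.85 1.94
vertex 1.691 -0.584 1.155
vertex 0.293 0.072 2.44
endloop
endfacet
facet normal 0.711 0.441 0.548
outer loop
vertex 1.544 0.847 3.406
vertex 2.847 0.968 1.62
vertex 1.449 1.624 2.905
endloop
endfacet
facet normal 0.102 -0.836 0.538
outer loop
vertex 2.942 0.19 2.12
vertex 1.544 0.847 3.406
vertex 1.691 -0.584 1.155
endloop
endfacet
facet normal 0.711 0.439 0.549
outer loop
vertex 2.942 0.19 2.12
vertex 2.847 0.968 1.62
vertex 1.544 0.847 3.406
endloop
endfacet
facet normal -0.102 0.837 -0.538
outer loop
vertex 1.449 1.624 2.905
vertex 2.847 0.968 1.62
vertex 0.198 0.85 1.94
endloop
endfacet
facet normal -0.711 -0.440 -0.548
outer loop
vertex 1.596 0.193 0.654
vertex 1.691 -0.584 1.155
vertex 0.198 0.85 1.94
endloop
endfacet
facet normal -0.102 0.836 -0.539
outer loop
vertex 0.198 0.85 1.94
vertex 2.847 0.968 1.62
vertex 1.596 0.193 0.654
endloop
endfacet
facet normal 0.696 -0.327 -0.639
outer loop
vertex 1.596 0.193 0.654
vertex 2.942 0.19 2.12
vertex 1.691 -0.584 1.155
endloop
endfacet
facet normal 0.696 -0.326 -0.640
outer loop
vertex 2.847 0.968 1.62
vertex 2.942 0.19 2.12
vertex 1.596 0.193 0.654
endloop
endfacet
facet normal 0.352 0.748 -0.562
outer loop
vertex -2.881 -2.091 0.208
vertex -3.388 -1.721 0.383
vertex -2.841 -1.712 0.738
endloop
endfacet
facet normal 0.885 0.345 -0.314
outer loop
vertex -2.881 -2.091 0.208
vertex -2.841 -1.712 0.738
vertex -2.6 -2.318 0.751
endloop
endfacet
facet normal 0.778 -0.324 -0.538
outer loop
vertex -2.881 -2.091 0.208
vertex -2.6 -2.318 0.751
vertex -2.999 -2.701 0.405
endloop
endfacet
facet normal 0.179 -0.334 -0.926
outer loop
vertex -2.881 -2.091 0.208
vertex -2.999 -2.701 0.405
vertex -3.486 -2.332 0.178
endloop
endfacet
facet normal -0.084 0.329 -0.941
outer loop
vertex -2.881 -2.091 0.208
vertex -3.486 -2.332 0.178
vertex -3.388 -1.721 0.383
endloop
endfacet
facet normal 0.849 0.346 0.399
outer loop
vertex -2.6 -2.318 0.751
vertex -2.841 -1.712 0.738
vertex -2.934 -2.088 1.262
endloop
endfacet
facet normal -0.014 1.000 -0.004
outer loop
vertex -2.841 -1.712 0.738
vertex -3.388 -1.721 0.383
vertex -3.421 -1.719 1.035
endloop
endfacet
facet normal -0.720 0.322 -0.615
outer loop
vertex -3.388 -1.721 0.383
vertex -3.486 -2.332 0.178
vertex -3.82 -2.102 0.689
endloop
endfacet
facet normal -0.294 -0.751 -0.591
outer loop
vertex -3.486 -2.332 0.178
vertex -2.999 -2.701 0.405
vertex -3.579 -2.708 0.702
endloop
endfacet
facet normal 0.675 -0.737 0.036
outer loop
vertex -2.999 -2.701 0.405
vertex -2.6 -2.318 0.751
vertex -3.032 -2.699 1.057
endloop
endfacet
facet normal -0.179 0.334 0.926
outer loop
vertex -3.539 -2.329 1.232
vertex -2.934 -2.088 1.262
vertex -3.421 -1.719 1.035
endloop
endfacet
facet normal -0.778 0.324 0.538
outer loop
vertex -3.539 -2.329 1.232
vertex -3.421 -1.719 1.035
vertex -3.82 -2.102 0.689
endloop
endfacet
facet normal -0.885 -0.345 0.314
outer loop
vertex -3.539 -2.329 1.232
vertex -3.82 -2.102 0.689
vertex -3.579 -2.708 0.702
endloop
endfacet
facet normal -0.352 -0.748 0.562
outer loop
vertex -3.539 -2.329 1.232
vertex -3.579 -2.708 0.702
vertex -3.032 -2.699 1.057
endloop
endfacet
facet normal 0.084 -0.329 0.941
outer loop
vertex -3.539 -2.329 1.232
vertex -3.032 -2.699 1.057
vertex -2.934 -2.088 1.262
endloop
endfacet
facet normal 0.294 0.751 0.591
outer loop
vertex -3.421 -1.719 1.035
vertex -2.934 -2.088 1.262
vertex -2.841 -1.712 0.738
endloop
endfacet
facet normal -0.675 0.737 -0.036
outer loop
vertex -3.82 -2.102 0.689
vertex -3.421 -1.719 1.035
vertex -3.388 -1.721 0.383
endloop
endfacet
facet normal -0.849 -0.346 -0.399
outer loop
vertex -3.579 -2.708 0.702
vertex -3.82 -2.102 0.689
vertex -3.486 -2.332 0.178
endloop
endfacet
facet normal 0.014 -1.000 0.004
outer loop
vertex -3.032 -2.699 1.057
vertex -3.579 -2.708 0.702
vertex -2.999 -2.701 0.405
endloop
endfacet
facet normal 0.720 -0.322 0.615
outer loop
vertex -2.934 -2.088 1.262
vertex -3.032 -2.699 1.057
vertex -2.6 -2.318 0.751
endloop
endfacet
facet normal -0.740 0.139 -0.658
outer loop
vertex -0.393 -3.686 -0.711
vertex -0.315 -2.549 -0.558
vertex 0.45 -3.617 -1.645
endloop
endfacet
facet normal -0.067 -0.989 -0.134
outer loop
vertex 1.375 -3.791 -0.822
vertex -0.393 -3.686 -0.711
vertex 0.45 -3.617 -1.645
endloop
endfacet
facet normal -0.740 0.140 -0.658
outer loop
vertex 0.45 -3.617 -1.645
vertex -0.315 -2.549 -0.558
vertex 0.528 -2.48 -1.491
endloop
endfacet
facet normal 0.669 0.054 -0.741
outer loop
vertex 0.528 -2.48 -1.491
vertex 1.375 -3.791 -0.822
vertex 0.45 -3.617 -1.645
endloop
endfacet
facet normal -0.669 -0.054 0.741
outer loop
vertex -0.393 -3.686 -0.711
vertex 0.61 -2.723 0.265
vertex -0.315 -2.549 -0.558
endloop
endfacet
facet normal -0.067 -0.989 -0.134
outer loop
vertex 0.532 -3.86 0.111
vertex -0.393 -3.686 -0.711
vertex 1.375 -3.791 -0.822
endloop
endfacet
facet normal -0.669 -0.055 0.741
outer loop
vertex 0.532 -3.86 0.111
vertex 0.61 -2.723 0.265
vertex -0.393 -3.686 -0.711
endloop
endfacet
facet normal 0.067 0.989 0.134
outer loop
vertex -0.315 -2.549 -0.558
vertex 0.61 -2.723 0.265
vertex 0.528 -2.48 -1.491
endloop
endfacet
facet normal 0.669 0.054 -0.741
outer loop
vertex 1.453 -2.654 -0.669
vertex 1.375 -3.791 -0.822
vertex 0.528 -2.48 -1.491
endloop
endfacet
facet normal 0.067 0.989 0.134
outer loop
vertex 0.528 -2.48 -1.491
vertex 0.61 -2.723 0.265
vertex 1.453 -2.654 -0.669
endloop
endfacet
facet normal 0.740 -0.139 0.658
outer loop
vertex 1.453 -2.654 -0.669
vertex 0.532 -3.86 0.111
vertex 1.375 -3.791 -0.822
endloop
endfacet
facet normal 0.740 -0.140 0.658
outer loop
vertex 0.61 -2.723 0.265
vertex 0.532 -3.86 0.111
vertex 1.453 -2.654 -0.669
endloop
endfacet

endsolid
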